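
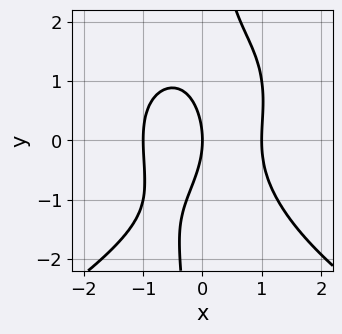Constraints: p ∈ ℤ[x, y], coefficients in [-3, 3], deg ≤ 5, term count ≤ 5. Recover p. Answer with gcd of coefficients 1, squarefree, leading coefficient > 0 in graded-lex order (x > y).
1. Degree: the shape is more complex than any degree-3 curve, so deg p = 4.
2. Against the integer gridlines: the x-axis gridline crossings are at x ∈ {-1, 0, 1}; one y-axis crossing is at y = 0.
3. Assembling these constraints gives the stated polynomial.

x*y^3 + 3*x^3 - y^2 - 3*x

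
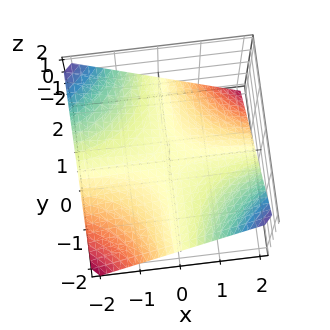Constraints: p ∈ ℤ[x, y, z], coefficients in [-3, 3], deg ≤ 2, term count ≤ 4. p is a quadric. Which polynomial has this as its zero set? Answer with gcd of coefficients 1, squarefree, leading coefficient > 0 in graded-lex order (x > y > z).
x*y + 2*z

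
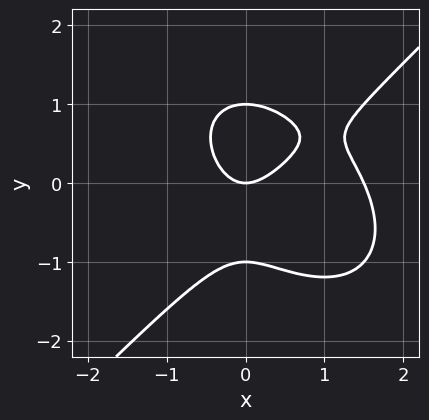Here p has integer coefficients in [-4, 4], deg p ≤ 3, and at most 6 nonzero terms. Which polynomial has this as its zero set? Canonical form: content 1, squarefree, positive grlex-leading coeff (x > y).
2*x^3 - 2*y^3 - 3*x^2 + 2*y

(a) The degree is 3 — the shape is more complex than any degree-2 curve.
(b) Against the integer gridlines: it crosses the x-axis at the gridline x = 0; among the integer gridlines, it crosses the y-axis at y ∈ {-1, 0, 1}.
(c) The integer polynomial consistent with all of this is the stated p.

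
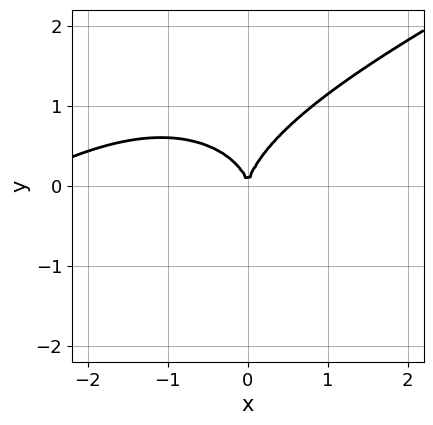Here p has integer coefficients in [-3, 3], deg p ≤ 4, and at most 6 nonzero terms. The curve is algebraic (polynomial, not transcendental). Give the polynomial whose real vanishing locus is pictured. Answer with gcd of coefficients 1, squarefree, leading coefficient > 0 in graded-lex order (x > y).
First, degree: the shape is more complex than any degree-2 curve, so deg p = 3.
Next, against the integer gridlines: it meets the x-axis at x = 0 (among the integer gridlines); one y-axis crossing is at y = 0.
Finally, these observations pin down the coefficients.

x^3 - 2*x^2*y + x*y^2 - 2*y^3 + 3*x^2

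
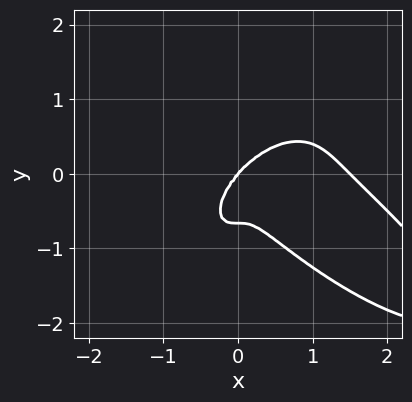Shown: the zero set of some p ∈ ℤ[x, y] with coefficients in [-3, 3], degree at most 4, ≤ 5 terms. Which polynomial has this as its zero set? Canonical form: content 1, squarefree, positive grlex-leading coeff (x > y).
2*x^4 + 2*x^3*y + 3*y^4 - 3*x^3 + 2*y^3

deg p = 4. No degree-3 curve has this shape.
Reading off the gridlines: it meets the x-axis at x = 0 (among the integer gridlines); it meets the y-axis at y = 0 (among the integer gridlines).
Putting this together gives p.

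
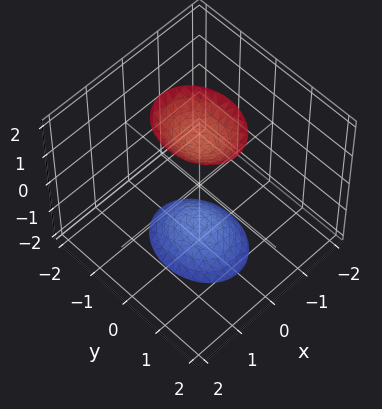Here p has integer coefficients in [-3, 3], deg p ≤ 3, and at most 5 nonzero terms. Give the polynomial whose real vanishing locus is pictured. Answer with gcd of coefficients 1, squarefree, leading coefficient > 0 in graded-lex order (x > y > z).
(a) I count 2 distinct pieces. They look like related sheets of one shape, so recover p as a whole.
(b) Degree: two separate bowl-shaped sheets opening away from each other; a quadric, so deg p = 2.
(c) Symmetries: it's symmetric under x → −x, forcing even powers of x; mirror symmetry z ↦ −z ⇒ only even powers of z; mirror symmetry y ↦ −y ⇒ only even powers of y.
(d) From the visible intercepts: the surface avoids every integer x-axis point in the box; the surface avoids every integer y-axis point in the box.
(e) Matching integer coefficients to the picture gives p.

3*x^2 + 2*y^2 - z^2 + 2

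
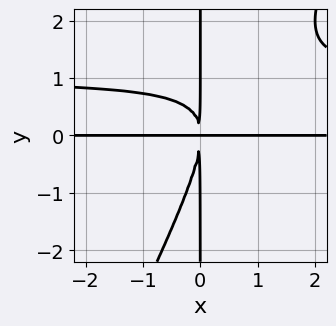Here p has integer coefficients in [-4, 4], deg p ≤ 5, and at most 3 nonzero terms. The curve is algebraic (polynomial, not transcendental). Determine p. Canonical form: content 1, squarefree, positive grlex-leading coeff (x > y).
2*x^2*y^2 - x*y^3 - 2*x^2*y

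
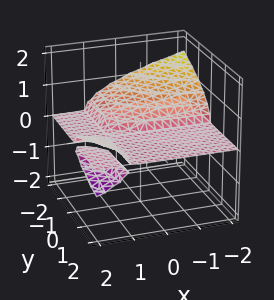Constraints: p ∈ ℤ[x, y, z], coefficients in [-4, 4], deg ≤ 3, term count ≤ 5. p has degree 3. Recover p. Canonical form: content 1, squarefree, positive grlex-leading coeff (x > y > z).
First, the picture has 3 separate pieces. They look like related sheets of one shape, so recover p as a whole.
Then, deg p = 3. A generic line meets the surface in up to 3 points.
Next, checking where it meets the axes: it crosses the z-axis at the gridline z = 0; every point of the x-axis in the box is on the surface; the visible y-axis segment lies entirely on the surface.
Finally, putting this together gives p.

x*y*z - 3*z^3 - y*z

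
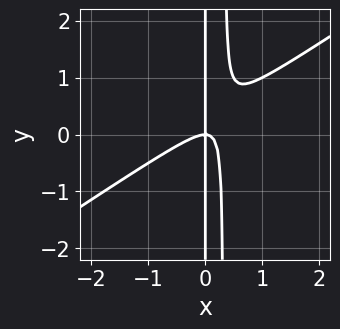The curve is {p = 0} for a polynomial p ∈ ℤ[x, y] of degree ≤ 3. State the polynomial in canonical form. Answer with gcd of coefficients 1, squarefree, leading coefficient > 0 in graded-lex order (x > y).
2*x^3 - 3*x^2*y + x*y

1. The degree is 3 — a generic line meets the curve in up to 3 points.
2. Checking where it meets the axes: it meets the x-axis at x = 0 (among the integer gridlines); every point of the y-axis in the box is on the curve.
3. Fitting integer coefficients to these (and the overall shape) gives p.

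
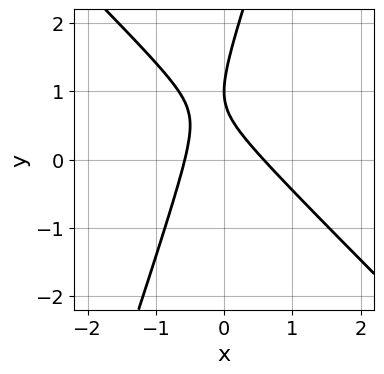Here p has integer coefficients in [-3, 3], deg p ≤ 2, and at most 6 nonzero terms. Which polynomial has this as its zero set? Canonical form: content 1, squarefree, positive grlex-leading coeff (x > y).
3*x^2 + 2*x*y - y^2 + 2*y - 1

1. deg p = 2. The shape is more complex than any degree-1 curve.
2. Observable constraints: one y-axis crossing is at y = 1.
3. Fitting integer coefficients to these (and the overall shape) gives p.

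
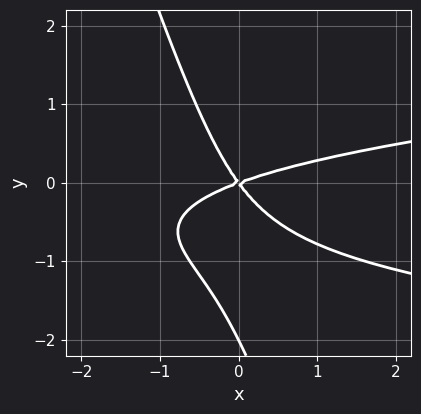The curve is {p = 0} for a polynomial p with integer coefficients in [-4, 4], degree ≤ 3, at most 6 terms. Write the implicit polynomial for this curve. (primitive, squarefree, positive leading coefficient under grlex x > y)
The degree is 3 — a generic line meets the curve in up to 3 points.
Checking where it meets the axes: the y-axis gridline crossings are at y ∈ {-2, 0}; it meets the x-axis at x = 0 (among the integer gridlines).
Matching integer coefficients to the picture gives p.

3*x*y^2 + y^3 - x^2 + 2*x*y + 2*y^2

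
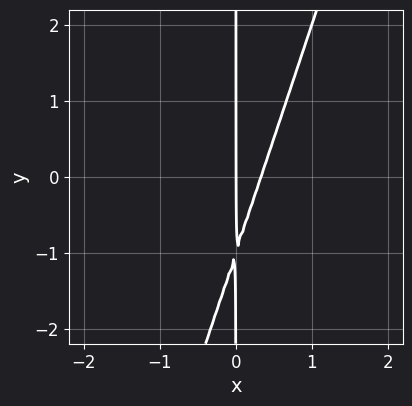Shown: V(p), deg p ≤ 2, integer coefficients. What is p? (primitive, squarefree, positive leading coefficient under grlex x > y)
1. The degree is 2 — no degree-1 curve has this shape.
2. From the visible intercepts: the visible y-axis segment lies entirely on the curve; it meets the x-axis at x = 0 (among the integer gridlines).
3. Fitting integer coefficients to these (and the overall shape) gives p.

3*x^2 - x*y - x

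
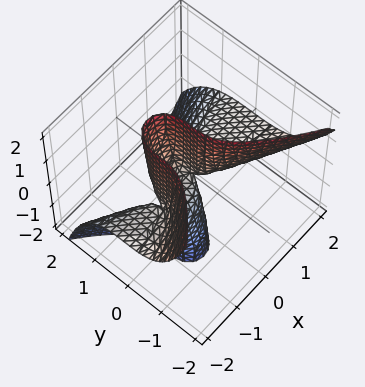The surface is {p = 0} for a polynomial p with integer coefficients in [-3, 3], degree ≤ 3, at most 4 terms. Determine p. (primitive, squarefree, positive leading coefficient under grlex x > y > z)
x^2*z + y^3 + x*z

The degree is 3 — a generic line meets the surface in up to 3 points.
Reading off the gridlines: the visible x-axis segment lies entirely on the surface; every point of the z-axis in the box is on the surface; it crosses the y-axis at the gridline y = 0.
These observations pin down the coefficients.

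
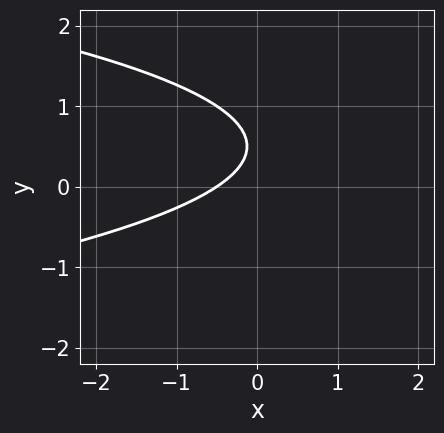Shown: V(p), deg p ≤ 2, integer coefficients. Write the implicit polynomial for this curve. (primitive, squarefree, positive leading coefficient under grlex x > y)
3*y^2 + 2*x - 3*y + 1

Degree: a generic line meets the curve in up to 2 points, so deg p = 2.
Against the integer gridlines: it misses every integer gridline on the y-axis.
The integer polynomial consistent with all of this is the stated p.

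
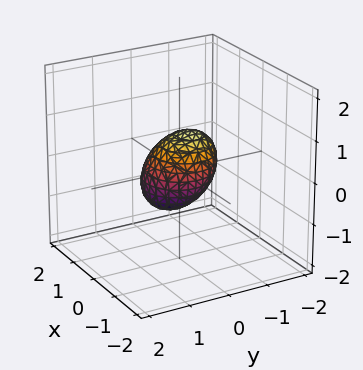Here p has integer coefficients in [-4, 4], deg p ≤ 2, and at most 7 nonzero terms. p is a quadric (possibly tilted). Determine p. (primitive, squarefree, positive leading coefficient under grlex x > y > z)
deg p = 2. No degree-1 surface has this shape.
Putting this together gives p.

3*x^2 + 3*y^2 + 2*y*z + 3*z^2 - 2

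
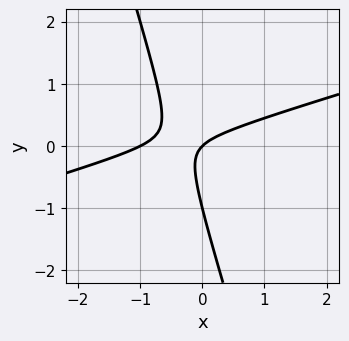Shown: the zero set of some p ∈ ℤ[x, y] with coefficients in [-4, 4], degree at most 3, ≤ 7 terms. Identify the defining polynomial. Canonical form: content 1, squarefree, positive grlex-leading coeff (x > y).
First, deg p = 2. No degree-1 curve has this shape.
Then, from the axis intercepts and sections: the x-axis gridline crossings are at x ∈ {-1, 0}; among the integer gridlines, it crosses the y-axis at y ∈ {-1, 0}.
Finally, these observations pin down the coefficients.

x^2 - 3*x*y - y^2 + x - y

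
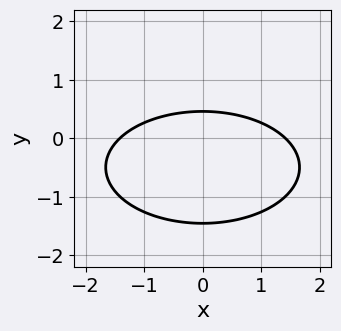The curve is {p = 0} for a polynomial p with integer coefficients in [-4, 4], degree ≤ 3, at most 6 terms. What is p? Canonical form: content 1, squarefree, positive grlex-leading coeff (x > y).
First, degree: a generic line meets the curve in up to 2 points, so deg p = 2.
Next, symmetries: the x ↦ −x reflection is a symmetry, so x appears only in even powers.
Finally, fitting integer coefficients to these (and the overall shape) gives p.

x^2 + 3*y^2 + 3*y - 2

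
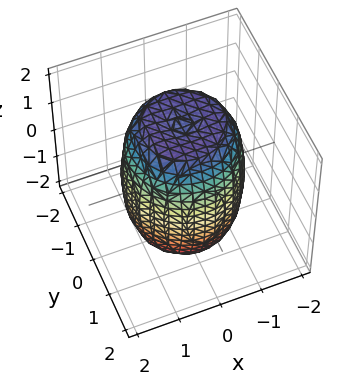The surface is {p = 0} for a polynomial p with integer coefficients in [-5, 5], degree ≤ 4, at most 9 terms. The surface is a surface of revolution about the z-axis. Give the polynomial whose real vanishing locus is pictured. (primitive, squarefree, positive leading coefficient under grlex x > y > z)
2*x^4 + 4*x^2*y^2 + 2*y^4 - 2*x^2 - 2*y^2 + z^2 - 3

(a) deg p = 4. No degree-3 surface has this shape.
(b) Symmetry: the z-axis is an axis of rotation, so x and y enter only as x² + y².
(c) Observable constraints: a circular section at z = -1 has radius between 1 and 2.
(d) The integer polynomial consistent with all of this is the stated p.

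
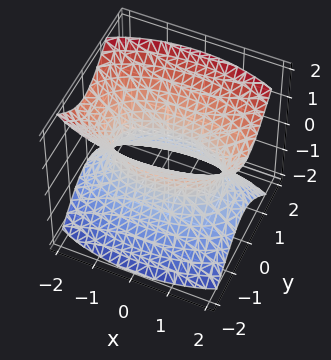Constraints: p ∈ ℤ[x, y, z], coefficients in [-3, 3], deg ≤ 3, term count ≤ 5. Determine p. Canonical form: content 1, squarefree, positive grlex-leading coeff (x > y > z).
First, degree: one connected sheet with a waist; a quadric, so deg p = 2.
Next, symmetries: mirror symmetry x ↦ −x ⇒ only even powers of x; it's symmetric under z → −z, forcing even powers of z; it's symmetric under y → −y, forcing even powers of y.
Then, from the axis intercepts and sections: the surface avoids every integer z-axis point in the box.
Finally, assembling these constraints gives the stated polynomial.

x^2 + 3*y^2 - 2*z^2 - 2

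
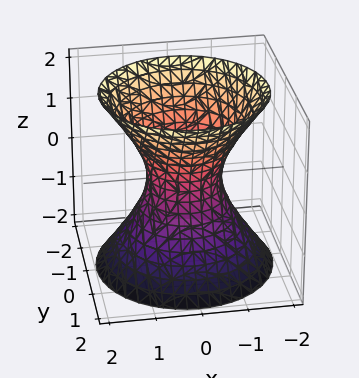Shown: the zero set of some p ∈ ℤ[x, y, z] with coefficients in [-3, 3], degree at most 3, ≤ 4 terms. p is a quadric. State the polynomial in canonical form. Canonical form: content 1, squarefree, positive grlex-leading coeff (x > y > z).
First, degree: an hourglass — one-sheet hyperboloid; a quadric, so deg p = 2.
Next, symmetries: the z-axis is an axis of rotation, so x and y enter only as x² + y²; it's symmetric under z → −z, forcing even powers of z.
Next, against the integer gridlines: no z-intercept at any integer in the box; a circular section at z = -1 has radius between 1 and 2.
Finally, these observations pin down the coefficients.

3*x^2 + 3*y^2 - 2*z^2 - 2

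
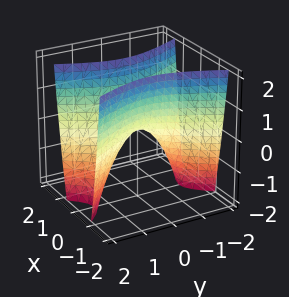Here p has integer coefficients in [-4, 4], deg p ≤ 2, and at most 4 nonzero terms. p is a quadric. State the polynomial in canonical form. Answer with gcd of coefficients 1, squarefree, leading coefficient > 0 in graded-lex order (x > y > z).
3*x^2 - y^2 - z

Degree: a saddle surface; a quadric, so deg p = 2.
Symmetries: the x ↦ −x reflection is a symmetry, so x appears only in even powers; it's symmetric under y → −y, forcing even powers of y.
From the visible intercepts: it crosses the z-axis at the gridline z = 0; it meets the x-axis at x = 0 (among the integer gridlines).
Assembling these constraints gives the stated polynomial.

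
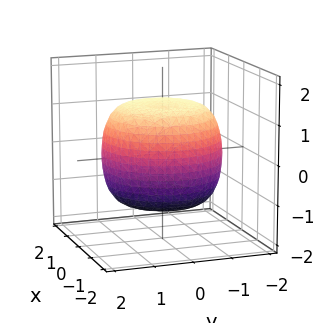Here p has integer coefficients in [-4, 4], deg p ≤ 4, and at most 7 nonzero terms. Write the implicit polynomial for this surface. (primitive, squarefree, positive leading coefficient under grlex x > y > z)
x^4 + 2*x^2*y^2 + y^4 - x^2 - y^2 + 2*z^2 - 3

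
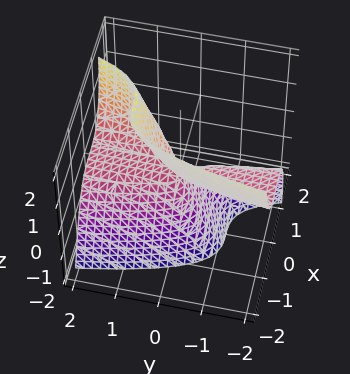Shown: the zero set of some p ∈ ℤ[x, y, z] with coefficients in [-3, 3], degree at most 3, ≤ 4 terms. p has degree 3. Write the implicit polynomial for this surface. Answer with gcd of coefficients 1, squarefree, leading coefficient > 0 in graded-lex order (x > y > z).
Degree: no degree-2 surface has this shape, so deg p = 3.
Observable constraints: it crosses the x-axis at the gridline x = 0; the visible y-axis segment lies entirely on the surface; one z-axis crossing is at z = 0.
These observations pin down the coefficients.

3*x^3 - 2*y*z + z^2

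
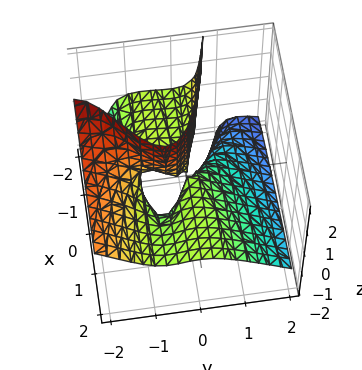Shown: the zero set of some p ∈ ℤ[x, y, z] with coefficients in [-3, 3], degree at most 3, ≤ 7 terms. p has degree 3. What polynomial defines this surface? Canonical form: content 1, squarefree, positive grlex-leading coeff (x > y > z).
2*y^3 + 3*y^2*z + 2*x*z + 2*y^2 + 3*y*z

(a) The degree is 3 — no degree-2 surface has this shape.
(b) Checking where it meets the axes: the visible x-axis segment lies entirely on the surface; every point of the z-axis in the box is on the surface; one y-axis crossing is at y = -1.
(c) Fitting integer coefficients to these (and the overall shape) gives p.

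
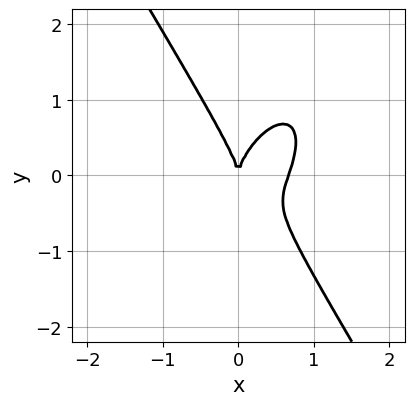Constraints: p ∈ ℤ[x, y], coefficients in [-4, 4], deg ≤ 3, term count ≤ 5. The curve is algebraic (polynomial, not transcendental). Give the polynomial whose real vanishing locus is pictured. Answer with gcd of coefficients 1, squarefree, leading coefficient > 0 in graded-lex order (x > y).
3*x^3 - x^2*y + y^3 - 2*x^2

(a) Degree: no degree-2 curve has this shape, so deg p = 3.
(b) Checking where it meets the axes: it meets the x-axis at x = 0 (among the integer gridlines); one y-axis crossing is at y = 0.
(c) Fitting integer coefficients to these (and the overall shape) gives p.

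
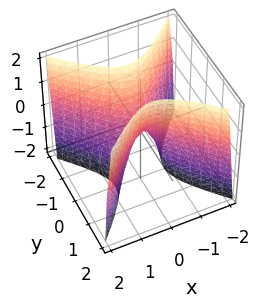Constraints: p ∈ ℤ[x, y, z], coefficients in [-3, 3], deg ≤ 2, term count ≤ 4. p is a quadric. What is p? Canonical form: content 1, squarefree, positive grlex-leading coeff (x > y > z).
Degree: a hyperbolic paraboloid; a quadric, so deg p = 2.
Symmetries: it's symmetric under x → −x, forcing even powers of x; it's symmetric under y → −y, forcing even powers of y.
From the axis intercepts and sections: one y-axis crossing is at y = 0; it crosses the z-axis at the gridline z = 0; it meets the x-axis at x = 0 (among the integer gridlines).
Together with the visible shape, these determine p as stated.

3*x^2 - 3*y^2 + z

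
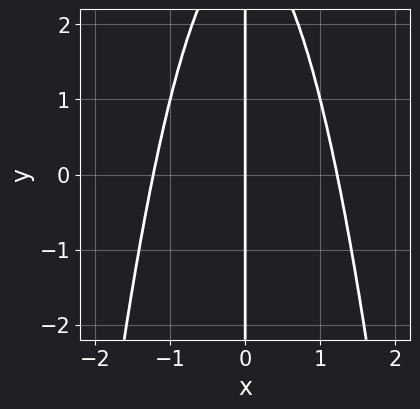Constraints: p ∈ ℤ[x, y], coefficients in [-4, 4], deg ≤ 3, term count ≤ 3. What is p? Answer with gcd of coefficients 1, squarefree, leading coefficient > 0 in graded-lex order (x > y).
2*x^3 + x*y - 3*x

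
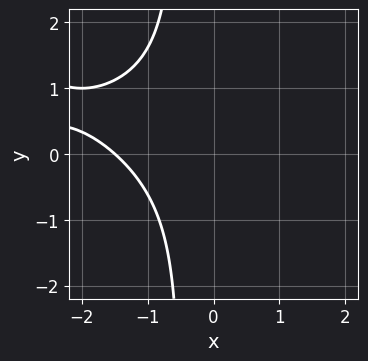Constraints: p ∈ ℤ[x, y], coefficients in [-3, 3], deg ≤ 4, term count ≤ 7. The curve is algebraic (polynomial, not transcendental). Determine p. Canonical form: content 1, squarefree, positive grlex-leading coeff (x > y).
1. Degree: the shape is more complex than any degree-2 curve, so deg p = 3.
2. Checking where it meets the axes: no y-intercept at any integer in the box.
3. Assembling these constraints gives the stated polynomial.

x^2*y + 2*x*y^2 + y^2 + 2*x + 3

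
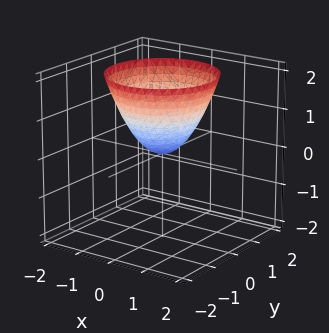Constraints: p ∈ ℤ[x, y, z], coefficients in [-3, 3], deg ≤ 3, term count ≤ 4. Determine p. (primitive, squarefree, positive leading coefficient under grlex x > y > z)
x^2 + y^2 - z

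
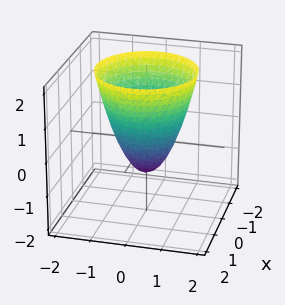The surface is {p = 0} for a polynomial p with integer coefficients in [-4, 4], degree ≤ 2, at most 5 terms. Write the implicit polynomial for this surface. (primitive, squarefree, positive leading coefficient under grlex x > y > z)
3*x^2 + 3*y^2 - 2*z - 2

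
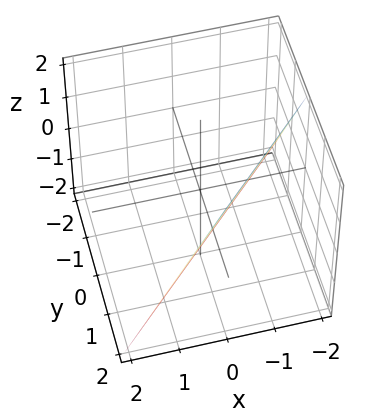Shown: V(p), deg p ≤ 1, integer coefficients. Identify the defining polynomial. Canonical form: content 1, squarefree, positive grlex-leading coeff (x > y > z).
2*x - 2*y + z + 2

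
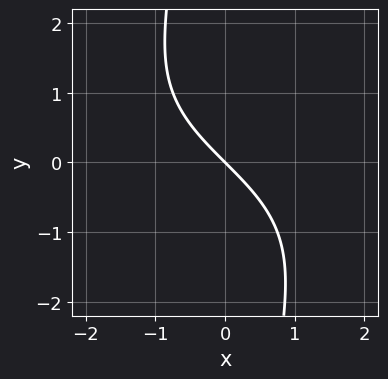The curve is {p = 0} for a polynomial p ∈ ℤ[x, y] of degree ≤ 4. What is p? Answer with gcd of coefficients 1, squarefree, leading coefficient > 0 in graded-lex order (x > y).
deg p = 3. The shape is more complex than any degree-2 curve.
From the visible intercepts: it meets the y-axis at y = 0 (among the integer gridlines); it meets the x-axis at x = 0 (among the integer gridlines).
Fitting integer coefficients to these (and the overall shape) gives p.

x*y^2 + 3*x + 3*y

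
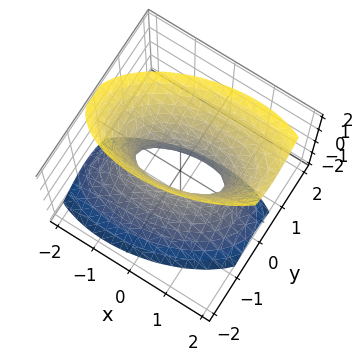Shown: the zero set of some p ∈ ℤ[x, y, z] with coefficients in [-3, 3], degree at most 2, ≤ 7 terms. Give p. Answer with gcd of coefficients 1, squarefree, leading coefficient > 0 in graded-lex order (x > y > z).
x^2 - x*y + 3*y^2 - y*z - z^2 - 1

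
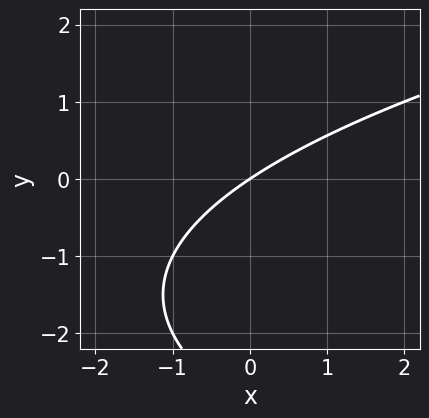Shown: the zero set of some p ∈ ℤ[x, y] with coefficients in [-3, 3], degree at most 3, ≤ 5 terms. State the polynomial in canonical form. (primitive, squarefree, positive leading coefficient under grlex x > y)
The degree is 2 — a generic line meets the curve in up to 2 points.
Against the integer gridlines: it crosses the y-axis at the gridline y = 0; it crosses the x-axis at the gridline x = 0.
Fitting integer coefficients to these (and the overall shape) gives p.

y^2 - 2*x + 3*y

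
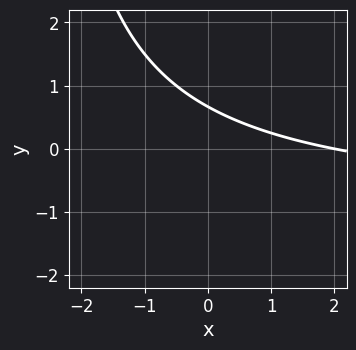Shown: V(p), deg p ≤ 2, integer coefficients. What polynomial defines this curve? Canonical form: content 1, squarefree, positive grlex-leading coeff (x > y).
First, deg p = 2. No degree-1 curve has this shape.
Then, checking where it meets the axes: it crosses the x-axis at the gridline x = 2.
Finally, fitting integer coefficients to these (and the overall shape) gives p.

x*y + x + 3*y - 2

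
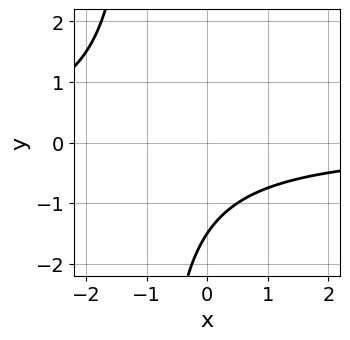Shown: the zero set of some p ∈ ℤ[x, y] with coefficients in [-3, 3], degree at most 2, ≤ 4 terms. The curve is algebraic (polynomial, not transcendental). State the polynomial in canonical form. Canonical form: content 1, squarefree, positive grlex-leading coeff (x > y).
2*x*y + 2*y + 3

(a) deg p = 2. A generic line meets the curve in up to 2 points.
(b) Checking where it meets the axes: no x-intercept at any integer in the box.
(c) Matching integer coefficients to the picture gives p.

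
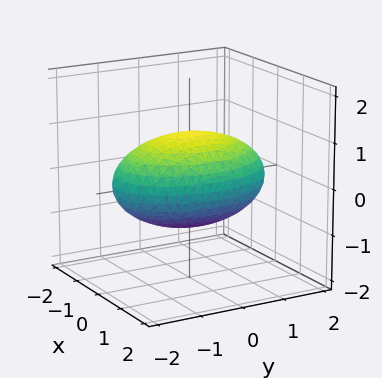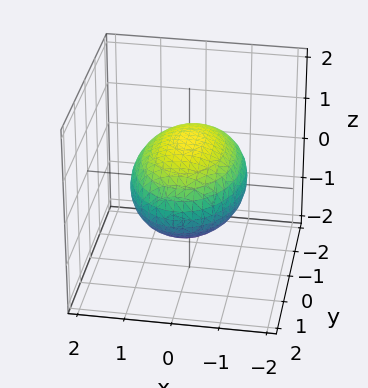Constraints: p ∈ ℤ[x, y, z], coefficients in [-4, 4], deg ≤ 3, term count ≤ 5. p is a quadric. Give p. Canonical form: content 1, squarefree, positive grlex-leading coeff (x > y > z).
2*x^2 + y^2 + 3*z^2 - 3

(a) deg p = 2. Bounded and convex; a quadric.
(b) Symmetries: the x ↦ −x reflection is a symmetry, so x appears only in even powers; the y ↦ −y reflection is a symmetry, so y appears only in even powers; mirror symmetry z ↦ −z ⇒ only even powers of z.
(c) Checking where it meets the axes: among the integer gridlines, it crosses the z-axis at z ∈ {-1, 1}.
(d) Assembling these constraints gives the stated polynomial.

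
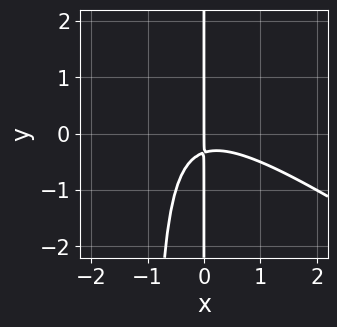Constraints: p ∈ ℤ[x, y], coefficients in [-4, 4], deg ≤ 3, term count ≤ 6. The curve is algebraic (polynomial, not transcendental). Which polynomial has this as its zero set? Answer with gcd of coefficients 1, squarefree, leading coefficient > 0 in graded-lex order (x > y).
deg p = 3. The shape is more complex than any degree-2 curve.
From the visible intercepts: it crosses the x-axis at the gridline x = 0; every point of the y-axis in the box is on the curve.
Matching integer coefficients to the picture gives p.

2*x^3 + 3*x^2*y + 3*x*y + x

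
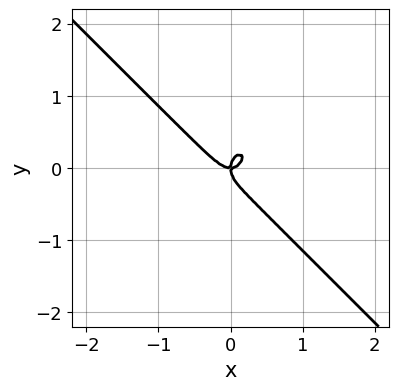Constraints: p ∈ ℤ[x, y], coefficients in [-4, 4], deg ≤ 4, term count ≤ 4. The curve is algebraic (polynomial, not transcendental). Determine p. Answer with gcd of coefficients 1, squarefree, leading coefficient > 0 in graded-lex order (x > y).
3*x^3 + x^2*y + 2*y^3 - x*y

1. deg p = 3.
2. From the axis intercepts and sections: it crosses the y-axis at the gridline y = 0; it meets the x-axis at x = 0 (among the integer gridlines).
3. These observations pin down the coefficients.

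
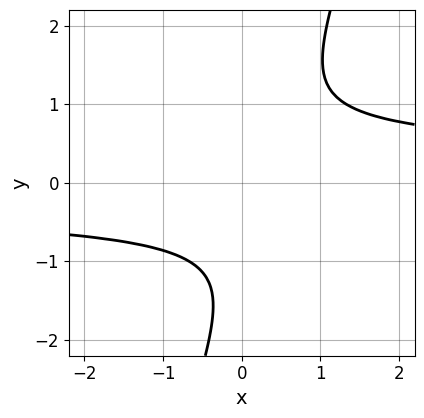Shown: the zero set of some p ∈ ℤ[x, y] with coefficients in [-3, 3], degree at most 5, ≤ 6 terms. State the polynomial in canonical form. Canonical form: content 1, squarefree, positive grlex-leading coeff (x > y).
1. Degree: no degree-3 curve has this shape, so deg p = 4.
2. From the visible intercepts: no x-intercept at any integer in the box; the curve avoids every integer y-axis point in the box.
3. Putting this together gives p.

3*x*y^3 - y^4 - y^3 - 2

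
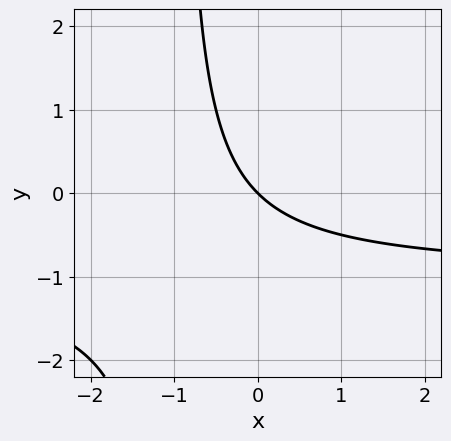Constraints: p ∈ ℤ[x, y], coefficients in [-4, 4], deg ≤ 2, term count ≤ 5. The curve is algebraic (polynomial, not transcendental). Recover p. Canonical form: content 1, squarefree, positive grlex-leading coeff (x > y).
x*y + x + y

1. Degree: the shape is more complex than any degree-1 curve, so deg p = 2.
2. From the visible intercepts: one y-axis crossing is at y = 0; it crosses the x-axis at the gridline x = 0.
3. Fitting integer coefficients to these (and the overall shape) gives p.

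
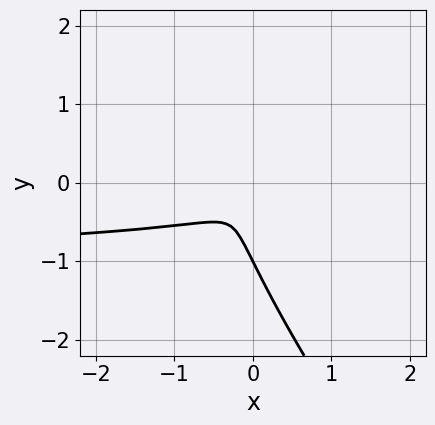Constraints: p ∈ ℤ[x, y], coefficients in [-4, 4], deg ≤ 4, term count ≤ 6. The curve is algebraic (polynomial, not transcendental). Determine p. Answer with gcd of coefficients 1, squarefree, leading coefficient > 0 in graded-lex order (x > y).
x^2*y + 2*x*y^2 + y^3 + x^2 + y^2

First, degree: a generic line meets the curve in up to 3 points, so deg p = 3.
Next, observable constraints: it crosses the y-axis at the gridline y = -1.
Finally, assembling these constraints gives the stated polynomial.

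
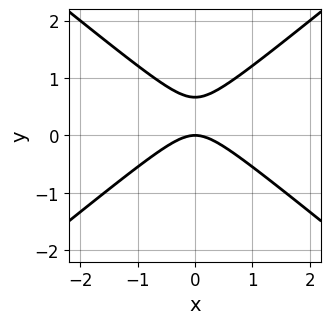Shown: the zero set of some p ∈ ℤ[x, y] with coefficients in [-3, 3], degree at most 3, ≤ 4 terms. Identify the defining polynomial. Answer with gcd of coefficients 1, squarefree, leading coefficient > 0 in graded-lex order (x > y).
2*x^2 - 3*y^2 + 2*y

First, deg p = 2. The shape is more complex than any degree-1 curve.
Next, symmetries: the x ↦ −x reflection is a symmetry, so x appears only in even powers.
Then, against the integer gridlines: one x-axis crossing is at x = 0; it meets the y-axis at y = 0 (among the integer gridlines).
Finally, the integer polynomial consistent with all of this is the stated p.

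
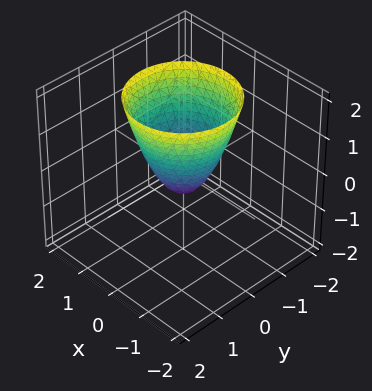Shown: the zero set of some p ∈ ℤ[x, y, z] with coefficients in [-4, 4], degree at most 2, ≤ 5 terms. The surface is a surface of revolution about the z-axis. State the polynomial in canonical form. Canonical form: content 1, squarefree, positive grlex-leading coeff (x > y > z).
First, the degree is 2 — no degree-1 surface has this shape.
Next, symmetry: the surface is invariant under rotation about z: p = q(x² + y², z).
Then, from the axis intercepts and sections: a circular section at z = 2 has radius between 1 and 2.
Finally, solving for integer coefficients yields p as stated.

3*x^2 + 3*y^2 - 2*z - 1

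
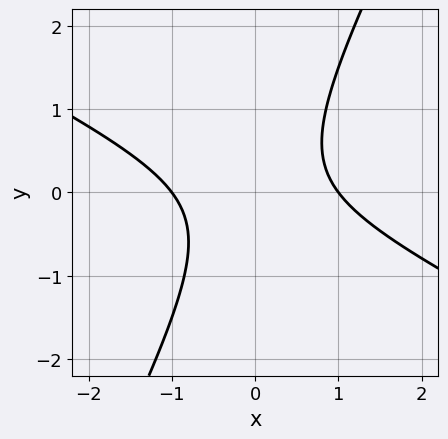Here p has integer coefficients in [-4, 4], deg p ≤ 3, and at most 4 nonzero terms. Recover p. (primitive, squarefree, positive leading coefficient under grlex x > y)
2*x^2 + 3*x*y - 2*y^2 - 2

1. Degree: the shape is more complex than any degree-1 curve, so deg p = 2.
2. Checking where it meets the axes: the x-axis gridline crossings are at x ∈ {-1, 1}; the curve avoids every integer y-axis point in the box.
3. Solving for integer coefficients yields p as stated.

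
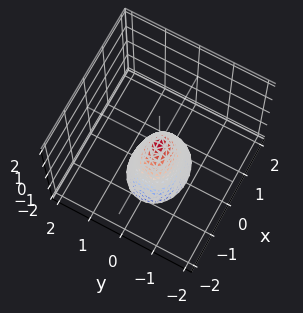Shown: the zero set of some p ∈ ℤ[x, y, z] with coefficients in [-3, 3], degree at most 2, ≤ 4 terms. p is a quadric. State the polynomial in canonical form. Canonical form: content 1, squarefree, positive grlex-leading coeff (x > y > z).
2*x^2 + 3*y^2 + z

(a) deg p = 2. A single bowl opening along one axis; a quadric.
(b) Symmetries: mirror symmetry y ↦ −y ⇒ only even powers of y; mirror symmetry x ↦ −x ⇒ only even powers of x.
(c) Observable constraints: it meets the x-axis at x = 0 (among the integer gridlines); one z-axis crossing is at z = 0.
(d) Matching integer coefficients to the picture gives p.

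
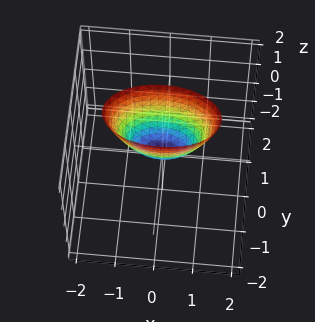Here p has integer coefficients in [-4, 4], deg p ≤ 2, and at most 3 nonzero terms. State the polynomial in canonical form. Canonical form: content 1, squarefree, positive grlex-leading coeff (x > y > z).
1. The degree is 2 — a paraboloid; a quadric.
2. Symmetries: the y ↦ −y reflection is a symmetry, so y appears only in even powers; mirror symmetry x ↦ −x ⇒ only even powers of x.
3. Checking where it meets the axes: one x-axis crossing is at x = 0; it crosses the y-axis at the gridline y = 0.
4. Assembling these constraints gives the stated polynomial.

x^2 + 3*y^2 - z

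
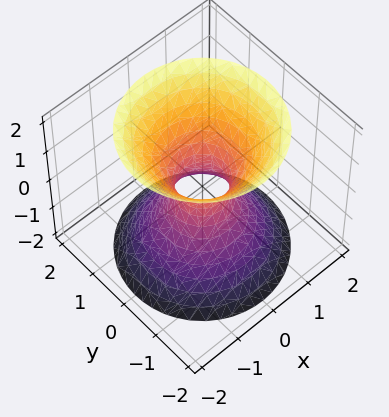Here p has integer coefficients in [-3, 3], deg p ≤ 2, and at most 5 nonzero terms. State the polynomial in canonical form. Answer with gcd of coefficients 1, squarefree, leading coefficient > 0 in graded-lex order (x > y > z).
3*x^2 + 3*y^2 - 2*z^2 - 1

1. Degree: one connected sheet with a waist; a quadric, so deg p = 2.
2. Symmetries: it's symmetric under z → −z, forcing even powers of z; the surface is invariant under rotation about z: p = q(x² + y², z).
3. Checking where it meets the axes: a circular section at z = 2 has radius between 1 and 2; no z-intercept at any integer in the box.
4. Solving for integer coefficients yields p as stated.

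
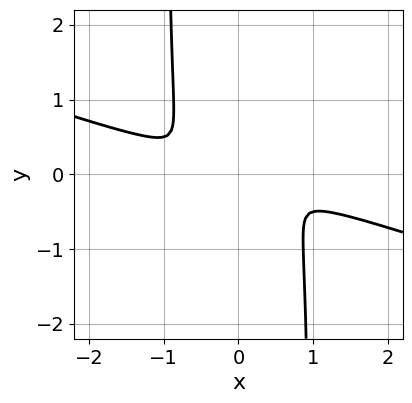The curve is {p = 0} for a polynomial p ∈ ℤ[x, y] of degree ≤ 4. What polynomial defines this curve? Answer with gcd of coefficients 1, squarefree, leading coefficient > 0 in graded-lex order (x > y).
x^4 + 2*x^3*y - 3*x^2*y^2 + 3*y^2

First, the degree is 4 — a generic line meets the curve in up to 4 points.
Finally, putting this together gives p.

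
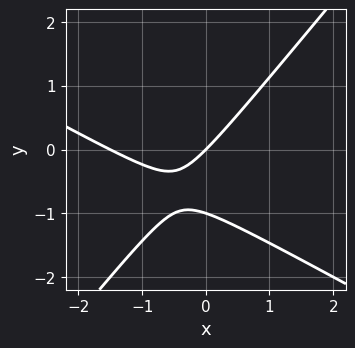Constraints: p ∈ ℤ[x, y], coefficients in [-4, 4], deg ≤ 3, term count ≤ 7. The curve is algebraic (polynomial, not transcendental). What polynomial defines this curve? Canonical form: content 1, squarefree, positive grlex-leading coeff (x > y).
(a) deg p = 2. The shape is more complex than any degree-1 curve.
(b) Checking where it meets the axes: it crosses the x-axis at the gridline x = 0; the y-axis gridline crossings are at y ∈ {-1, 0}.
(c) Assembling these constraints gives the stated polynomial.

2*x^2 + 2*x*y - 3*y^2 + 3*x - 3*y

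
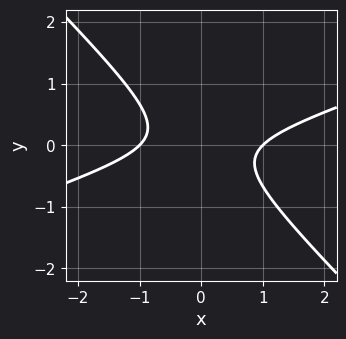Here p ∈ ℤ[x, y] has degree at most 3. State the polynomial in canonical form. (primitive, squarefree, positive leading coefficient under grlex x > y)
1. Degree: no degree-1 curve has this shape, so deg p = 2.
2. Reading off the gridlines: the x-axis gridline crossings are at x ∈ {-1, 1}; no y-intercept at any integer in the box.
3. Putting this together gives p.

x^2 - 2*x*y - 3*y^2 - 1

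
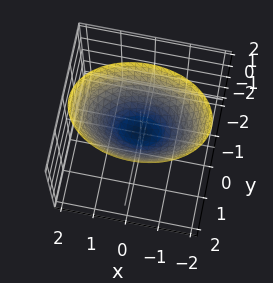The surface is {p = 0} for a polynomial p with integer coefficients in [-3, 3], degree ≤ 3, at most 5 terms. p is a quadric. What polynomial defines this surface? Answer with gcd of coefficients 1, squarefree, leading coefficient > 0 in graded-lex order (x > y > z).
First, deg p = 2. A single bowl opening along one axis; a quadric.
Then, symmetries: the y ↦ −y reflection is a symmetry, so y appears only in even powers; the x ↦ −x reflection is a symmetry, so x appears only in even powers.
Then, reading off the gridlines: it crosses the y-axis at the gridline y = 0; it crosses the x-axis at the gridline x = 0; it crosses the z-axis at the gridline z = 0.
Finally, together with the visible shape, these determine p as stated.

x^2 + 2*y^2 - 2*z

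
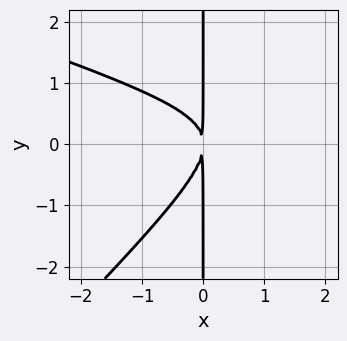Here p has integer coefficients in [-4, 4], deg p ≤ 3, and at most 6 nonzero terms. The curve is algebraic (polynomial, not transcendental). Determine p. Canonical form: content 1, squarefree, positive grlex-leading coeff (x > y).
x^3 + 2*x^2*y - 3*x*y^2 - 3*x^2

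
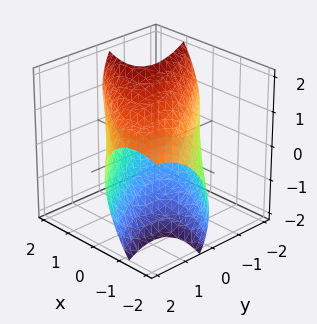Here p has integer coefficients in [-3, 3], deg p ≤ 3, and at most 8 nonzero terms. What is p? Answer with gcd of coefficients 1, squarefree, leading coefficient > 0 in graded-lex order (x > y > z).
x^2 + 2*x*y - x*z + y^2 + z^2 - 3

First, the degree is 2 — no degree-1 surface has this shape.
Finally, the integer polynomial consistent with all of this is the stated p.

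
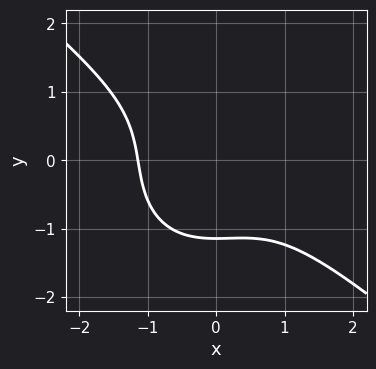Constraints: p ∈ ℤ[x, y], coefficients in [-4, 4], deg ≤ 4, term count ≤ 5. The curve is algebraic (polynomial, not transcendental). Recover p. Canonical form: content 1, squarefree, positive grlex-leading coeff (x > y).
1. The degree is 3 — no degree-2 curve has this shape.
2. The integer polynomial consistent with all of this is the stated p.

2*x^3 + x^2*y + 2*y^3 + 3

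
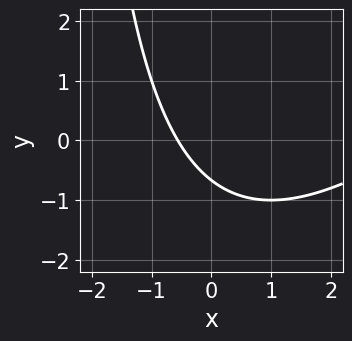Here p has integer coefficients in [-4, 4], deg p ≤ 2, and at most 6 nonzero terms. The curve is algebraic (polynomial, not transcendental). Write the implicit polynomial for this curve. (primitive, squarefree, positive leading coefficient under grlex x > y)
1. Degree: a generic line meets the curve in up to 2 points, so deg p = 2.
2. Putting this together gives p.

x^2 - x*y - 3*x - 3*y - 2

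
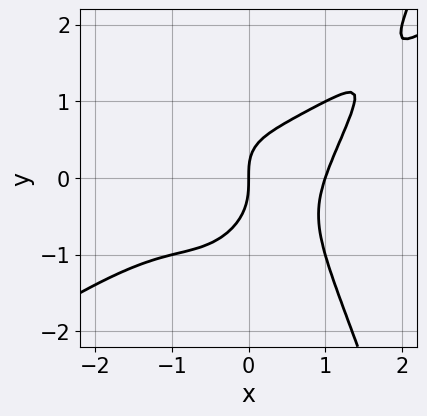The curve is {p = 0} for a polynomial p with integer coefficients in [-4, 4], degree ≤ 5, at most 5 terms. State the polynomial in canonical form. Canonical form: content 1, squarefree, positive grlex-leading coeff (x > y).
First, the degree is 4 — the shape is more complex than any degree-3 curve.
Next, from the visible intercepts: the x-axis gridline crossings are at x ∈ {0, 1}; one y-axis crossing is at y = 0.
Finally, the integer polynomial consistent with all of this is the stated p.

2*x^4 - 3*x^3*y + 2*y^3 + x*y - 2*x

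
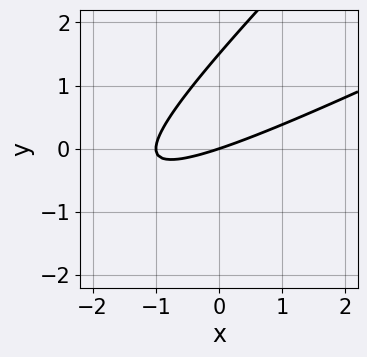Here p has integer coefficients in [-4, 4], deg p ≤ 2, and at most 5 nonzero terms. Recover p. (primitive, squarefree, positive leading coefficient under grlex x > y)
x^2 - 3*x*y + 2*y^2 + x - 3*y

deg p = 2. The shape is more complex than any degree-1 curve.
From the visible intercepts: it meets the y-axis at y = 0 (among the integer gridlines); the x-axis gridline crossings are at x ∈ {-1, 0}.
These observations pin down the coefficients.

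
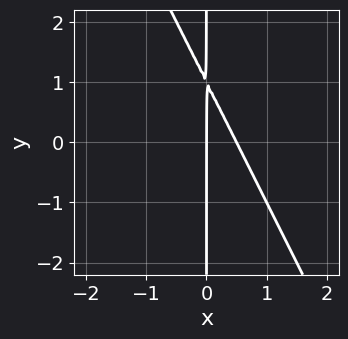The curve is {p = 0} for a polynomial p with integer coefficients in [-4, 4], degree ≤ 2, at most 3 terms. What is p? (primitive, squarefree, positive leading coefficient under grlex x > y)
1. Degree: the shape is more complex than any degree-1 curve, so deg p = 2.
2. Reading off the gridlines: the visible y-axis segment lies entirely on the curve; it meets the x-axis at x = 0 (among the integer gridlines).
3. These observations pin down the coefficients.

2*x^2 + x*y - x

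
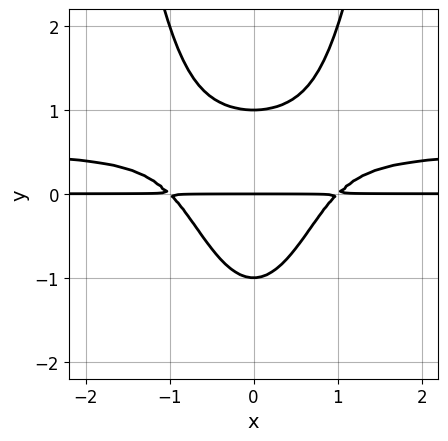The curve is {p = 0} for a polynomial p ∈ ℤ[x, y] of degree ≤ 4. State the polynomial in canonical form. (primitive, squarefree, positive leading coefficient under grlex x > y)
(a) The degree is 4 — no degree-3 curve has this shape.
(b) Symmetries: it's symmetric under x → −x, forcing even powers of x.
(c) Against the integer gridlines: among the integer gridlines, it crosses the y-axis at y ∈ {-1, 0, 1}; the visible x-axis segment lies entirely on the curve.
(d) Together with the visible shape, these determine p as stated.

2*x^2*y^2 - x^2*y - y^3 + y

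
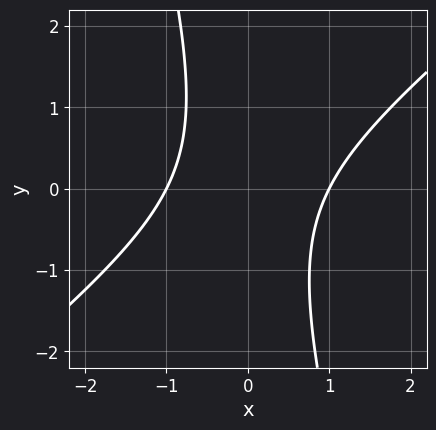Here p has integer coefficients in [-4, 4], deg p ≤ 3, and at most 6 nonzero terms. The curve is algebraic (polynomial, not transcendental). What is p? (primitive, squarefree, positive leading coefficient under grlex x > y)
deg p = 2.
Against the integer gridlines: the x-axis gridline crossings are at x ∈ {-1, 1}; the curve avoids every integer y-axis point in the box.
Solving for integer coefficients yields p as stated.

3*x^2 - 3*x*y - y^2 - 3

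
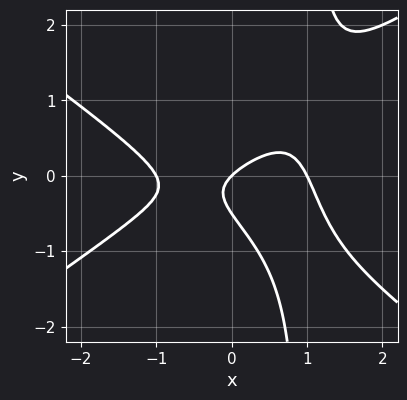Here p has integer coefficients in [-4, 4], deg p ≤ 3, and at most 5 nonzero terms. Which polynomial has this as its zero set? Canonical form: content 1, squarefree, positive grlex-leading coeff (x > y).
First, degree: no degree-2 curve has this shape, so deg p = 3.
Then, reading off the gridlines: one y-axis crossing is at y = 0; the x-axis gridline crossings are at x ∈ {-1, 0, 1}.
Finally, putting this together gives p.

x^3 - 2*x*y^2 + 2*y^2 - x + y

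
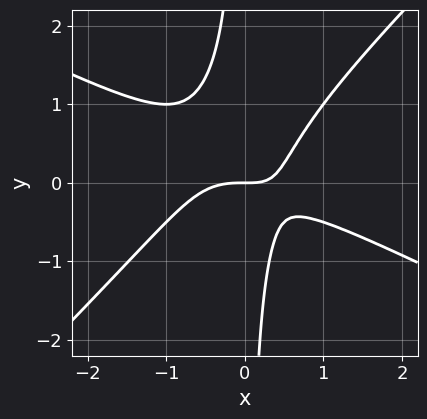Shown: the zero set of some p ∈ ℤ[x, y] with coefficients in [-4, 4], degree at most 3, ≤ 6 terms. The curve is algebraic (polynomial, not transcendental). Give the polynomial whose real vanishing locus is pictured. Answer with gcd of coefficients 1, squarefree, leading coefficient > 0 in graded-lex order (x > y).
x^3 + x^2*y - 2*x*y^2 + x*y - y

(a) deg p = 3. The shape is more complex than any degree-2 curve.
(b) From the axis intercepts and sections: it crosses the x-axis at the gridline x = 0; one y-axis crossing is at y = 0.
(c) Assembling these constraints gives the stated polynomial.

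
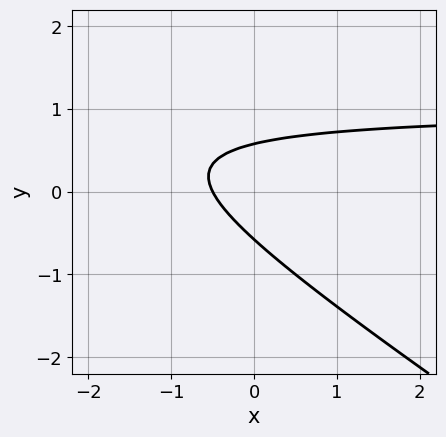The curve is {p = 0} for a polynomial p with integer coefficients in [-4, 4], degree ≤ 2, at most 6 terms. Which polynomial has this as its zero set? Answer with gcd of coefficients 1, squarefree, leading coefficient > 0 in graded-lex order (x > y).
The degree is 2 — the shape is more complex than any degree-1 curve.
Solving for integer coefficients yields p as stated.

2*x*y + 3*y^2 - 2*x - 1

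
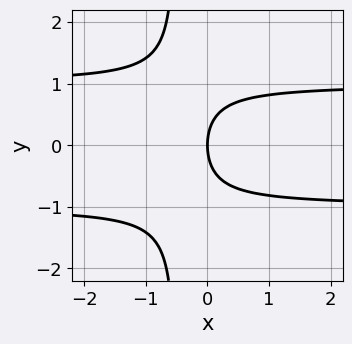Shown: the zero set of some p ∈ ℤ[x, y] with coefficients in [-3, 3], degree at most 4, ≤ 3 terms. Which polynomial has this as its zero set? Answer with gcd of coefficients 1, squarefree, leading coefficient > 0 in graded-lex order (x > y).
The degree is 3 — no degree-2 curve has this shape.
Symmetries: the y ↦ −y reflection is a symmetry, so y appears only in even powers.
Checking where it meets the axes: it crosses the y-axis at the gridline y = 0; one x-axis crossing is at x = 0.
Putting this together gives p.

2*x*y^2 + y^2 - 2*x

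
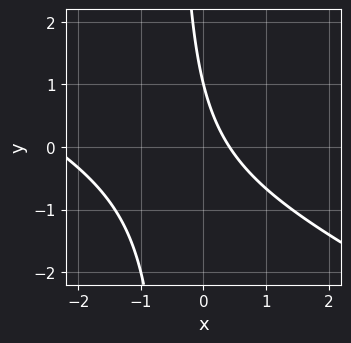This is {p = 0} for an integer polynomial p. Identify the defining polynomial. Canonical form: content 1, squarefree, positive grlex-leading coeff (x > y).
x^2 + 2*x*y + 2*x + y - 1

(a) Degree: the shape is more complex than any degree-1 curve, so deg p = 2.
(b) Observable constraints: it meets the y-axis at y = 1 (among the integer gridlines).
(c) Solving for integer coefficients yields p as stated.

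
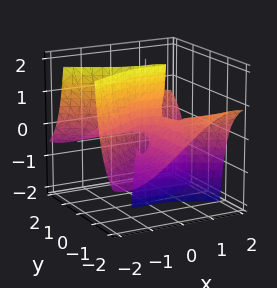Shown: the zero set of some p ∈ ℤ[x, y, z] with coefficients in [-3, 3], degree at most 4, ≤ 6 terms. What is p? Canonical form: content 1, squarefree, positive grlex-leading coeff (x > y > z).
x^3 - 2*x*y^2 + 3*y^2*z + y*z

(a) deg p = 3. A generic line meets the surface in up to 3 points.
(b) Against the integer gridlines: it meets the x-axis at x = 0 (among the integer gridlines); every point of the y-axis in the box is on the surface; every point of the z-axis in the box is on the surface.
(c) Solving for integer coefficients yields p as stated.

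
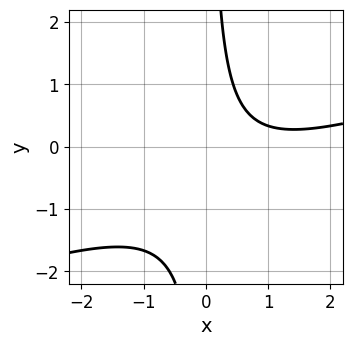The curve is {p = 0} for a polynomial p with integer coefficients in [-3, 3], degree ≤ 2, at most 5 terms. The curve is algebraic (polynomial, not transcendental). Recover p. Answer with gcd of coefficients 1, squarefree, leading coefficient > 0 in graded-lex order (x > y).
x^2 - 3*x*y - 2*x + 2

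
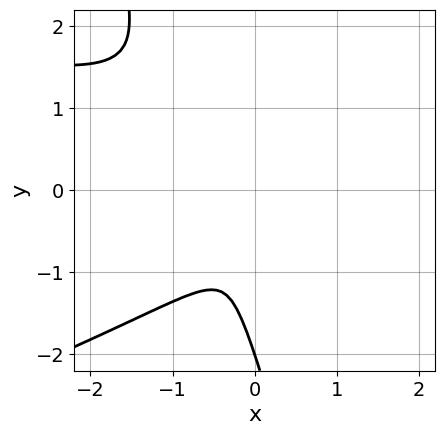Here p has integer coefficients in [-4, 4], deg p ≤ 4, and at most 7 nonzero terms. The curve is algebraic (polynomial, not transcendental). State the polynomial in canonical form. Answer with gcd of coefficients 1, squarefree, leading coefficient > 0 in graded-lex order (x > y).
Degree: the shape is more complex than any degree-2 curve, so deg p = 3.
Against the integer gridlines: it crosses the y-axis at the gridline y = -2.
Together with the visible shape, these determine p as stated.

x^2*y - 3*x*y^2 - y^3 - 3*x^2 - 2*y^2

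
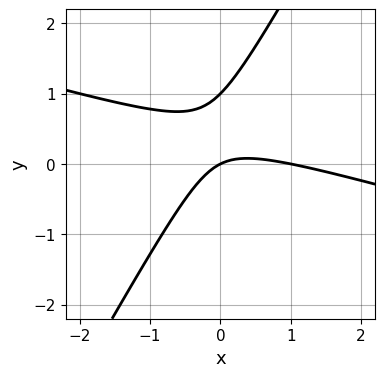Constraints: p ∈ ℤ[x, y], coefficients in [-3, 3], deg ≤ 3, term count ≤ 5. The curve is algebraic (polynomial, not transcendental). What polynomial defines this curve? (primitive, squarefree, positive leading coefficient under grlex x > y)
x^2 + 3*x*y - 2*y^2 - x + 2*y

Degree: the shape is more complex than any degree-1 curve, so deg p = 2.
From the axis intercepts and sections: among the integer gridlines, it crosses the x-axis at x ∈ {0, 1}; the y-axis gridline crossings are at y ∈ {0, 1}.
Together with the visible shape, these determine p as stated.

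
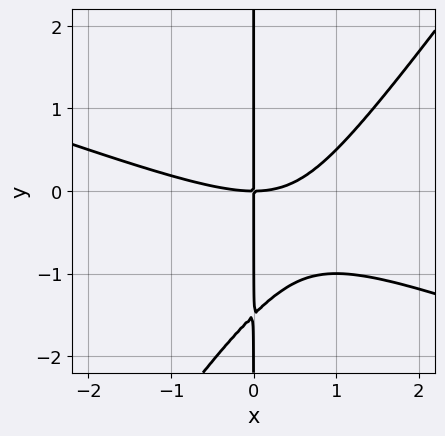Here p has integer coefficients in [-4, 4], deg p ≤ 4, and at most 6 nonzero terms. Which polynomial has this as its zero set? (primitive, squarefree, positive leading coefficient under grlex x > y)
x^3 + 2*x^2*y - 2*x*y^2 - 3*x*y

deg p = 3. No degree-2 curve has this shape.
Observable constraints: the visible y-axis segment lies entirely on the curve; it meets the x-axis at x = 0 (among the integer gridlines).
Assembling these constraints gives the stated polynomial.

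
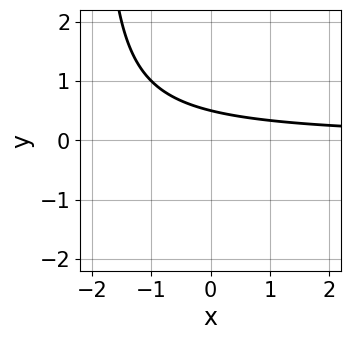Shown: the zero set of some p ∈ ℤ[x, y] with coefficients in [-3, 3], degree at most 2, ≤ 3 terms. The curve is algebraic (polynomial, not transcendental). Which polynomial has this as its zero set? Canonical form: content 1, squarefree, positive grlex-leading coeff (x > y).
x*y + 2*y - 1

1. Degree: no degree-1 curve has this shape, so deg p = 2.
2. From the axis intercepts and sections: the curve avoids every integer x-axis point in the box.
3. The integer polynomial consistent with all of this is the stated p.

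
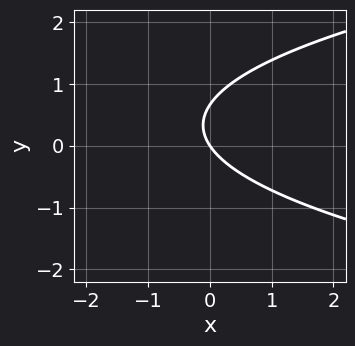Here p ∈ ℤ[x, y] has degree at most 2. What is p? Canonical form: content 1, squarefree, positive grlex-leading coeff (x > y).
3*y^2 - 3*x - 2*y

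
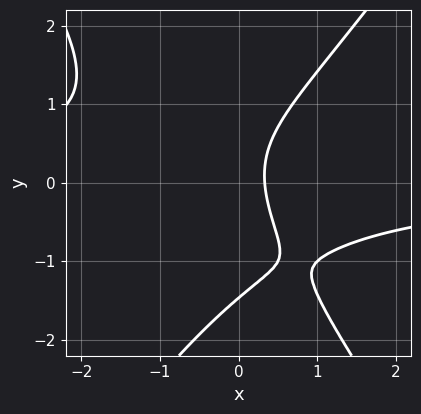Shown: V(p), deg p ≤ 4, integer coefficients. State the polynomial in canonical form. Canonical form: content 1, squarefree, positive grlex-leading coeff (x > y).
2*x^2*y - y^3 - y^2 + 3*x - 1

1. deg p = 3. A generic line meets the curve in up to 3 points.
2. Solving for integer coefficients yields p as stated.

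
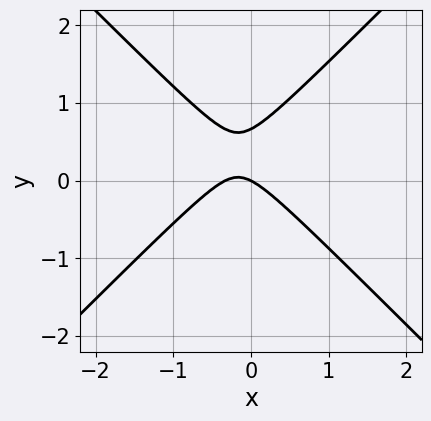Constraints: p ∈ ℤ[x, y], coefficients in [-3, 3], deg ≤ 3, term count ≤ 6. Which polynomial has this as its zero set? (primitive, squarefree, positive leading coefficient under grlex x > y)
1. Degree: a generic line meets the curve in up to 2 points, so deg p = 2.
2. From the axis intercepts and sections: it crosses the y-axis at the gridline y = 0; it crosses the x-axis at the gridline x = 0.
3. Putting this together gives p.

3*x^2 - 3*y^2 + x + 2*y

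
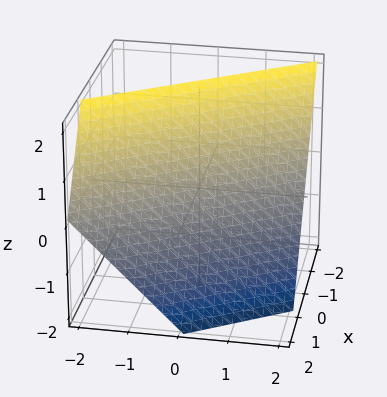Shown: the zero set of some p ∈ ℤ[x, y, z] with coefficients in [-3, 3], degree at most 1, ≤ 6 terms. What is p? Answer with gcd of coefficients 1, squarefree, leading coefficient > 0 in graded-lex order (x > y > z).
First, deg p = 1. Every cross-section is a straight line — this is a plane.
Next, from the visible intercepts: it crosses the y-axis at the gridline y = 1; one z-axis crossing is at z = 1.
Finally, together with the visible shape, these determine p as stated.

3*x + 2*y + 2*z - 2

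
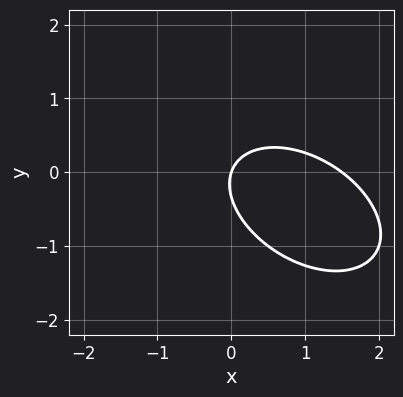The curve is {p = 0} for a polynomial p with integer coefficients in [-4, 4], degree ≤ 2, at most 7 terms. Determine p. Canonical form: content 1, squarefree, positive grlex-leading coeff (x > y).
2*x^2 + 2*x*y + 3*y^2 - 3*x + y

The degree is 2 — the shape is more complex than any degree-1 curve.
Reading off the gridlines: one y-axis crossing is at y = 0; it crosses the x-axis at the gridline x = 0.
The integer polynomial consistent with all of this is the stated p.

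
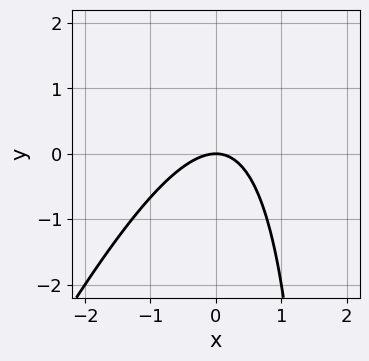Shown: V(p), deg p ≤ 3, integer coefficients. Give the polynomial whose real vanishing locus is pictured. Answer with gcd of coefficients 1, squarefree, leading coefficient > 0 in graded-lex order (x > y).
2*x^2 - x*y + 2*y

First, the degree is 2 — no degree-1 curve has this shape.
Then, checking where it meets the axes: it crosses the y-axis at the gridline y = 0; one x-axis crossing is at x = 0.
Finally, solving for integer coefficients yields p as stated.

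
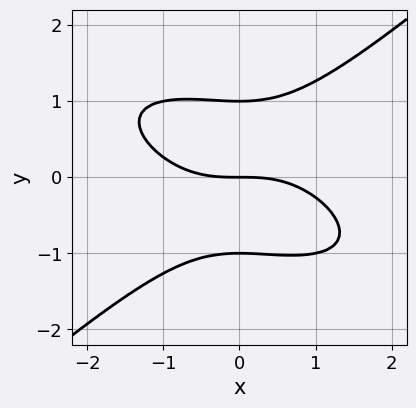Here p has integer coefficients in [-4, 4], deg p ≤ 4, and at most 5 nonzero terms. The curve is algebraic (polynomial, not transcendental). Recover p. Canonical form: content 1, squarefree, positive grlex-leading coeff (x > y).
x^3 + x^2*y - 3*y^3 + 3*y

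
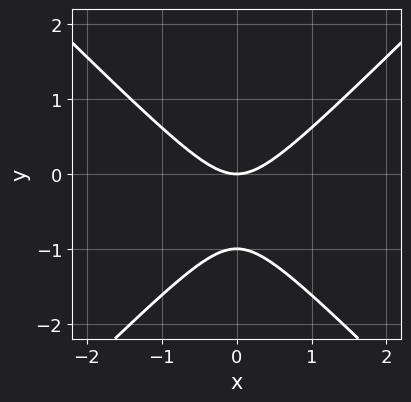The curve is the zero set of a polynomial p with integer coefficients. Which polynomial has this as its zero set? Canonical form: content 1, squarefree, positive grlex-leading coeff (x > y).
x^2 - y^2 - y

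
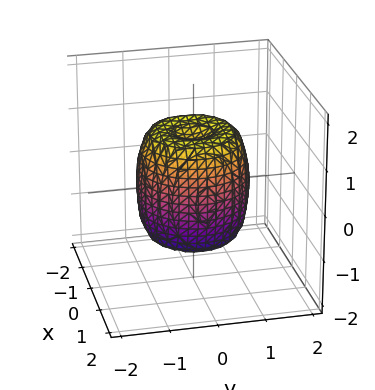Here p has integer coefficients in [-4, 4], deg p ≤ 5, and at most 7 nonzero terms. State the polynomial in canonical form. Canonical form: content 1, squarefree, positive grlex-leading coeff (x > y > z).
(a) The degree is 4 — a generic line meets the surface in up to 4 points.
(b) Symmetries: the surface is invariant under rotation about z: p = q(x² + y², z).
(c) Against the integer gridlines: a circular section at z = 1 has radius exactly 1; the z-axis gridline crossings are at z ∈ {-1, 1}.
(d) Together with the visible shape, these determine p as stated.

2*x^4 + 4*x^2*y^2 + 2*y^4 - 2*x^2 - 2*y^2 + z^2 - 1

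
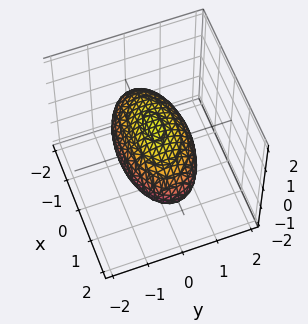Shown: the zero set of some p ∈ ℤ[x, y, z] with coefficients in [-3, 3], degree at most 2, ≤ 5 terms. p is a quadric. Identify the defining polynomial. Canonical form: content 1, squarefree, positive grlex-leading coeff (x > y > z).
x^2 + 3*y^2 + 3*z^2 - 3

First, deg p = 2. A closed, bounded, convex surface; a quadric.
Next, symmetries: it's symmetric under z → −z, forcing even powers of z; mirror symmetry x ↦ −x ⇒ only even powers of x; it's symmetric under y → −y, forcing even powers of y.
Then, against the integer gridlines: the y-axis gridline crossings are at y ∈ {-1, 1}; among the integer gridlines, it crosses the z-axis at z ∈ {-1, 1}.
Finally, matching integer coefficients to the picture gives p.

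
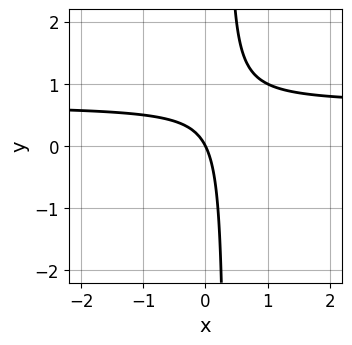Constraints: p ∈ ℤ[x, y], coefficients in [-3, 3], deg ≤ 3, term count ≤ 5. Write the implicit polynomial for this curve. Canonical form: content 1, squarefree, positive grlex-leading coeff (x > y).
First, the degree is 2 — the shape is more complex than any degree-1 curve.
Next, against the integer gridlines: one y-axis crossing is at y = 0; one x-axis crossing is at x = 0.
Finally, assembling these constraints gives the stated polynomial.

3*x*y - 2*x - y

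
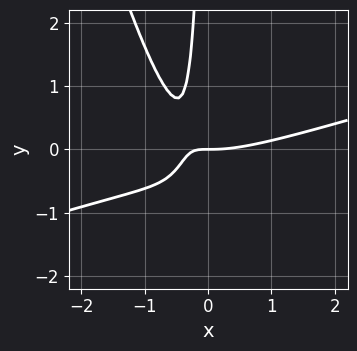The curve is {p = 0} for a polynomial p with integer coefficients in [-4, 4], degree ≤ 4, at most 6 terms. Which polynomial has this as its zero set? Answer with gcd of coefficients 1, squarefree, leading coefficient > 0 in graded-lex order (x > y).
First, the degree is 3 — the shape is more complex than any degree-2 curve.
Next, against the integer gridlines: it meets the y-axis at y = 0 (among the integer gridlines); it meets the x-axis at x = 0 (among the integer gridlines).
Finally, matching integer coefficients to the picture gives p.

x^3 - 3*x^2*y - x*y^2 - 3*x*y - y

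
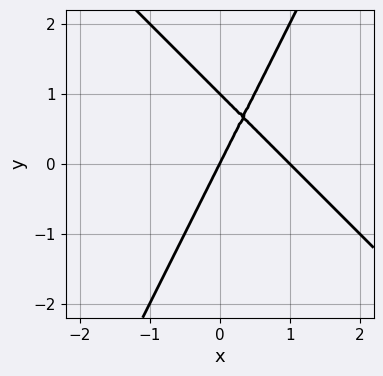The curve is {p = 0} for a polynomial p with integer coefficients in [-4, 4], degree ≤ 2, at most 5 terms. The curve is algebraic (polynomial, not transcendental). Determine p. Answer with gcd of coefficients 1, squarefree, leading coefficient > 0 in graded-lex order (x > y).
2*x^2 + x*y - y^2 - 2*x + y

1. The degree is 2 — a generic line meets the curve in up to 2 points.
2. Reading off the gridlines: among the integer gridlines, it crosses the x-axis at x ∈ {0, 1}; the y-axis gridline crossings are at y ∈ {0, 1}.
3. Together with the visible shape, these determine p as stated.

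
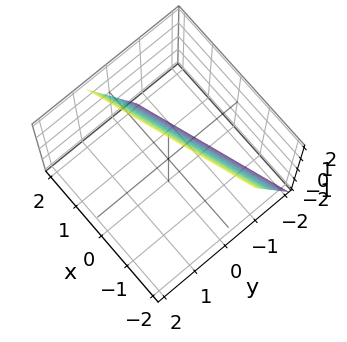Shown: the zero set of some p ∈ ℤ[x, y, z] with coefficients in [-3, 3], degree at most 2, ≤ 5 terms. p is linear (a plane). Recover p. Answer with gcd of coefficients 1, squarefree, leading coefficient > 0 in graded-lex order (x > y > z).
x - 3*y + z - 2

1. The degree is 1 — the surface is flat (a plane).
2. Against the integer gridlines: it crosses the x-axis at the gridline x = 2; it meets the z-axis at z = 2 (among the integer gridlines).
3. Putting this together gives p.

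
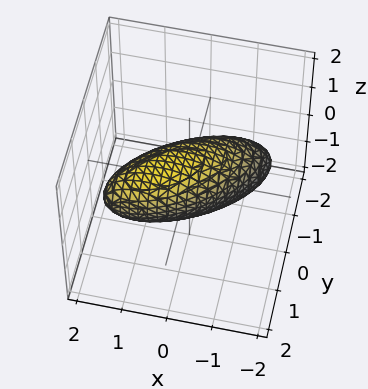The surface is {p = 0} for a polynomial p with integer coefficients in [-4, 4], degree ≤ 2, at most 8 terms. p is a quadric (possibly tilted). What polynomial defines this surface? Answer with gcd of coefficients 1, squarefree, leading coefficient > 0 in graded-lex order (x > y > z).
1. The degree is 2 — no degree-1 surface has this shape.
2. Observable constraints: the y-axis gridline crossings are at y ∈ {-1, 1}; the z-axis gridline crossings are at z ∈ {-1, 1}.
3. Assembling these constraints gives the stated polynomial.

2*x^2 - 3*x*y + 3*y^2 - 2*y*z + 3*z^2 - 3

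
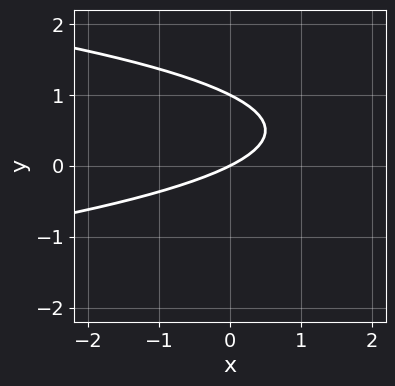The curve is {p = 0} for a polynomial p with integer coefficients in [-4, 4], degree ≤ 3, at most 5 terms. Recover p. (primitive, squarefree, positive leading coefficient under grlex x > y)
Degree: no degree-1 curve has this shape, so deg p = 2.
Checking where it meets the axes: the y-axis gridline crossings are at y ∈ {0, 1}; it meets the x-axis at x = 0 (among the integer gridlines).
Assembling these constraints gives the stated polynomial.

2*y^2 + x - 2*y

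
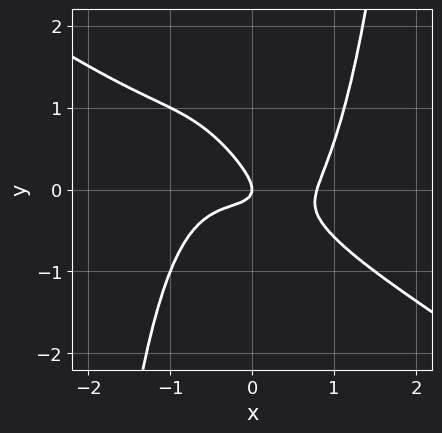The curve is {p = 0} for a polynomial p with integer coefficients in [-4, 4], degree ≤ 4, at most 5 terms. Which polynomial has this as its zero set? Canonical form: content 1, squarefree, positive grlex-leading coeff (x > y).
2*x^4 + 3*x^3*y - 3*x*y - 3*y^2 - x

First, the degree is 4 — the shape is more complex than any degree-3 curve.
Next, reading off the gridlines: one x-axis crossing is at x = 0; one y-axis crossing is at y = 0.
Finally, assembling these constraints gives the stated polynomial.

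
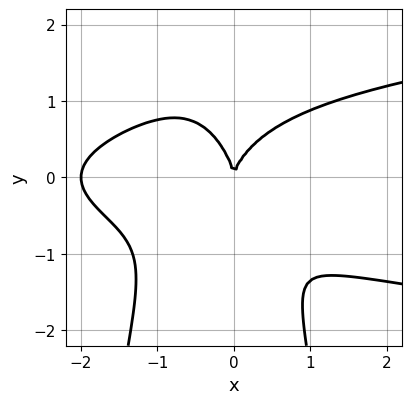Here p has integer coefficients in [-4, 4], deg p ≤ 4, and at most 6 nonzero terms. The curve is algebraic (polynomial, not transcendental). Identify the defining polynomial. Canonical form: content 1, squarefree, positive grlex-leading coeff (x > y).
2*x^2*y^2 - x^3 + x*y^2 + y^3 - 2*x^2

First, degree: no degree-3 curve has this shape, so deg p = 4.
Next, against the integer gridlines: the x-axis gridline crossings are at x ∈ {-2, 0}; one y-axis crossing is at y = 0.
Finally, assembling these constraints gives the stated polynomial.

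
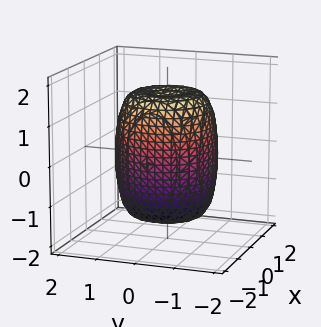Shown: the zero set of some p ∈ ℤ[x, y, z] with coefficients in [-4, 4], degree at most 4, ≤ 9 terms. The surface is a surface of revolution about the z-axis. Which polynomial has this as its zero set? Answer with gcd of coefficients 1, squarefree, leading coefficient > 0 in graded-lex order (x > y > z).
2*x^4 + 4*x^2*y^2 + 2*y^4 - 2*x^2 - 2*y^2 + z^2 - 2

First, the degree is 4 — a generic line meets the surface in up to 4 points.
Then, symmetries: the surface is invariant under rotation about z: p = q(x² + y², z).
Next, from the visible intercepts: a circular section at z = -1 has radius between 1 and 2.
Finally, matching integer coefficients to the picture gives p.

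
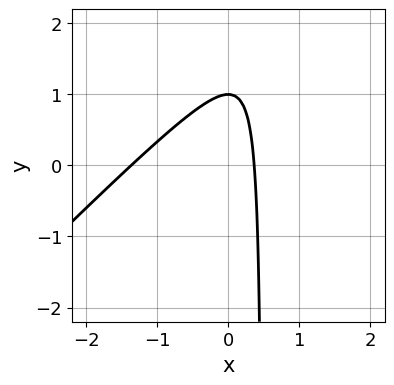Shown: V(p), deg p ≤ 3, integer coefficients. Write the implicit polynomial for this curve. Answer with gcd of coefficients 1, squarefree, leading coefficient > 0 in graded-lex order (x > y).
deg p = 2.
From the visible intercepts: one y-axis crossing is at y = 1.
These observations pin down the coefficients.

2*x^2 - 2*x*y + 2*x + y - 1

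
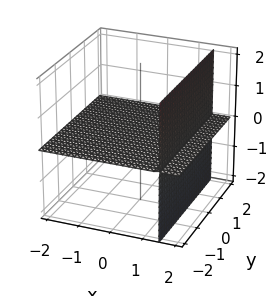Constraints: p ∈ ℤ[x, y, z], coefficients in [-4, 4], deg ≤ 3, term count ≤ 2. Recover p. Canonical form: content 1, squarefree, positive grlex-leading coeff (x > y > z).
The picture has 2 separate pieces.
Degree: no degree-1 surface has this shape, so deg p = 2.
Against the integer gridlines: the visible y-axis segment lies entirely on the surface; it meets the z-axis at z = 0 (among the integer gridlines); the visible x-axis segment lies entirely on the surface.
Solving for integer coefficients yields p as stated.

2*x*z - 3*z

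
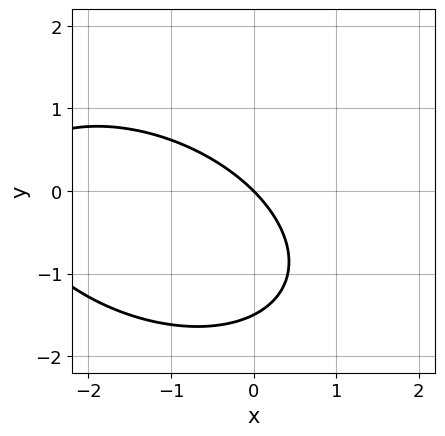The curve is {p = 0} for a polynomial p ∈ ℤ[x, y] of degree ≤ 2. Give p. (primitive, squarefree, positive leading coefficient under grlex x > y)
x^2 + x*y + 2*y^2 + 3*x + 3*y

1. deg p = 2.
2. From the visible intercepts: it crosses the y-axis at the gridline y = 0; it crosses the x-axis at the gridline x = 0.
3. Assembling these constraints gives the stated polynomial.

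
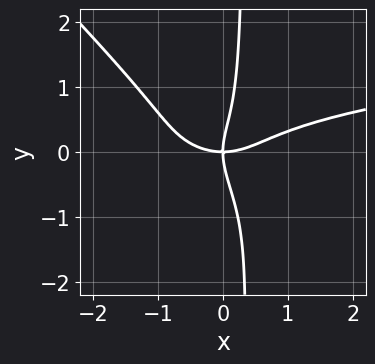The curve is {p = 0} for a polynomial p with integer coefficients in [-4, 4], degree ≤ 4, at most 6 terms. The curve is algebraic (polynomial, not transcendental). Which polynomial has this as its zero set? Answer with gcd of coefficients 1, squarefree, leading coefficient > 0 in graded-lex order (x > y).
3*x^2*y^2 + 3*x*y^3 - x^3 - y^3 + 2*x*y

1. The degree is 4 — a generic line meets the curve in up to 4 points.
2. From the visible intercepts: it crosses the y-axis at the gridline y = 0; it meets the x-axis at x = 0 (among the integer gridlines).
3. Fitting integer coefficients to these (and the overall shape) gives p.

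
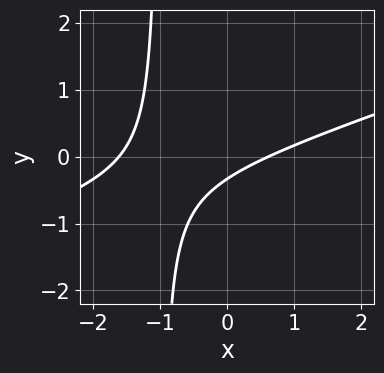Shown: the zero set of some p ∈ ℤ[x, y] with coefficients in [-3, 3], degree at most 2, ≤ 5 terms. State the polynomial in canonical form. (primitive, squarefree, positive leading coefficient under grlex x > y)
x^2 - 3*x*y + x - 3*y - 1

(a) deg p = 2.
(b) The integer polynomial consistent with all of this is the stated p.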